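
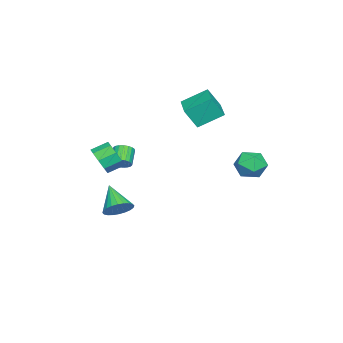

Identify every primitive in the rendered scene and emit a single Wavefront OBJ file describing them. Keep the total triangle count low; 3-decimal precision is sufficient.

v -3.28 4.23 -0.408
v -2.476 4.745 0.033
v -2.464 2.755 -0.173
v -1.66 3.27 0.268
v -2.585 3.213 0.766
v -3.089 4.124 0.62
v -1.851 3.376 -0.76
v -2.355 4.287 -0.906
v -1.593 4.217 -0.185
v -2.047 4.116 0.759
v -2.893 3.384 -0.899
v -3.347 3.283 0.045
v 3.429 -2.825 1.589
v 4.214 -2.541 1.998
v 3.677 -1.751 2.481
v 2.891 -2.035 2.071
v 4.142 -2.247 1.438
v 3.605 -1.458 1.921
v 3.736 -2.224 0.949
v 3.199 -1.434 1.432
v 3.187 -2.482 0.759
v 2.649 -1.692 1.242
v 2.75 -2.9 0.957
v 2.213 -2.111 1.44
v 2.631 -3.283 1.451
v 2.094 -2.494 1.934
v 2.885 -3.452 2.009
v 2.348 -2.662 2.492
v 3.394 -3.327 2.37
v 2.856 -2.538 2.853
v 3.918 -2.967 2.366
v 3.381 -2.178 2.849
v -3.157 -0.6 3.925
v -3.807 0.756 4.819
v -3.459 0.06 2.704
v -4.109 1.416 3.599
v -1.331 0.264 3.941
v -1.981 1.62 4.836
v -1.633 0.924 2.721
v -2.283 2.28 3.615
v -0.086 -3.173 -3.601
v 0.281 -2.694 -2.907
v -1.174 -4.167 -2.339
v -0.002 -2.49 -2.99
v -0.298 -2.39 -3.167
v -0.562 -2.409 -3.409
v -0.753 -2.545 -3.681
v -0.843 -2.776 -3.941
v -0.818 -3.067 -4.148
v -0.681 -3.375 -4.273
v -0.454 -3.652 -4.295
v -0.171 -3.856 -4.212
v 0.126 -3.956 -4.035
v 0.39 -3.937 -3.793
v 0.581 -3.801 -3.521
v 0.671 -3.57 -3.261
v 0.646 -3.279 -3.053
v 0.509 -2.971 -2.929
v -0.335 -3.087 -0.135
v 0.042 -2.941 0.335
v -0.827 -3.108 1.085
v -1.205 -3.253 0.615
v -0.056 -2.711 0.272
v -0.926 -2.878 1.022
v -0.203 -2.546 0.139
v -1.072 -2.713 0.889
v -0.372 -2.475 -0.042
v -1.242 -2.641 0.708
v -0.535 -2.509 -0.239
v -1.405 -2.676 0.511
v -0.664 -2.643 -0.417
v -1.533 -2.81 0.332
v -0.736 -2.854 -0.547
v -1.605 -3.021 0.203
v -0.738 -3.105 -0.606
v -1.607 -3.272 0.144
v -0.671 -3.353 -0.583
v -1.54 -3.52 0.167
v -0.546 -3.555 -0.483
v -1.415 -3.721 0.267
v -0.384 -3.676 -0.322
v -1.253 -3.842 0.427
v -0.214 -3.695 -0.129
v -1.083 -3.861 0.62
v -0.065 -3.609 0.062
v -0.934 -3.775 0.812
v 0.037 -3.432 0.22
v -0.832 -3.599 0.97
v 0.075 -3.196 0.317
v -0.794 -3.363 1.066
f 1 12 6
f 1 6 2
f 1 2 8
f 1 8 11
f 1 11 12
f 2 6 10
f 6 12 5
f 12 11 3
f 11 8 7
f 8 2 9
f 4 10 5
f 4 5 3
f 4 3 7
f 4 7 9
f 4 9 10
f 5 10 6
f 3 5 12
f 7 3 11
f 9 7 8
f 10 9 2
f 14 13 17
f 14 17 15
f 15 17 18
f 15 18 16
f 17 13 19
f 17 19 18
f 18 19 20
f 18 20 16
f 19 13 21
f 19 21 20
f 20 21 22
f 20 22 16
f 21 13 23
f 21 23 22
f 22 23 24
f 22 24 16
f 23 13 25
f 23 25 24
f 24 25 26
f 24 26 16
f 25 13 27
f 25 27 26
f 26 27 28
f 26 28 16
f 27 13 29
f 27 29 28
f 28 29 30
f 28 30 16
f 29 13 31
f 29 31 30
f 30 31 32
f 30 32 16
f 31 13 14
f 31 14 32
f 32 14 15
f 32 15 16
f 34 36 33
f 37 34 33
f 33 36 35
f 35 37 33
f 34 40 36
f 38 34 37
f 38 40 34
f 36 40 35
f 39 37 35
f 35 40 39
f 39 38 37
f 40 38 39
f 42 41 44
f 42 44 43
f 44 41 45
f 44 45 43
f 45 41 46
f 45 46 43
f 46 41 47
f 46 47 43
f 47 41 48
f 47 48 43
f 48 41 49
f 48 49 43
f 49 41 50
f 49 50 43
f 50 41 51
f 50 51 43
f 51 41 52
f 51 52 43
f 52 41 53
f 52 53 43
f 53 41 54
f 53 54 43
f 54 41 55
f 54 55 43
f 55 41 56
f 55 56 43
f 56 41 57
f 56 57 43
f 57 41 58
f 57 58 43
f 58 41 42
f 58 42 43
f 60 59 63
f 60 63 61
f 61 63 64
f 61 64 62
f 63 59 65
f 63 65 64
f 64 65 66
f 64 66 62
f 65 59 67
f 65 67 66
f 66 67 68
f 66 68 62
f 67 59 69
f 67 69 68
f 68 69 70
f 68 70 62
f 69 59 71
f 69 71 70
f 70 71 72
f 70 72 62
f 71 59 73
f 71 73 72
f 72 73 74
f 72 74 62
f 73 59 75
f 73 75 74
f 74 75 76
f 74 76 62
f 75 59 77
f 75 77 76
f 76 77 78
f 76 78 62
f 77 59 79
f 77 79 78
f 78 79 80
f 78 80 62
f 79 59 81
f 79 81 80
f 80 81 82
f 80 82 62
f 81 59 83
f 81 83 82
f 82 83 84
f 82 84 62
f 83 59 85
f 83 85 84
f 84 85 86
f 84 86 62
f 85 59 87
f 85 87 86
f 86 87 88
f 86 88 62
f 87 59 89
f 87 89 88
f 88 89 90
f 88 90 62
f 89 59 60
f 89 60 90
f 90 60 61
f 90 61 62



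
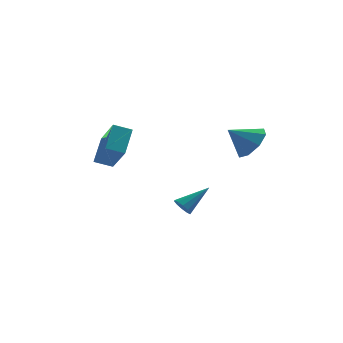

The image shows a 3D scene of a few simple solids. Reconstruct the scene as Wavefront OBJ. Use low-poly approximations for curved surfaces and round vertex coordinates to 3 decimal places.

v 0.232 0.414 -4.088
v 0.604 0.317 -4.535
v 1.608 1.006 -3.072
v 0.479 0.658 -4.565
v 0.259 0.906 -4.412
v 0.03 0.966 -4.135
v -0.123 0.815 -3.841
v -0.14 0.511 -3.64
v -0.015 0.17 -3.611
v 0.204 -0.078 -3.763
v 0.434 -0.138 -4.04
v 0.587 0.013 -4.335
v 3.018 -3.316 1.553
v 3.599 -3.798 2.253
v 1.902 -3.364 2.447
v 3.625 -3.014 2.328
v 3.295 -2.406 1.949
v 2.803 -2.332 1.338
v 2.436 -2.834 0.853
v 2.41 -3.618 0.778
v 2.74 -4.225 1.157
v 3.233 -4.3 1.768
v -3.922 2.461 -1.666
v -3.429 0.968 -0.185
v -3.455 3.695 -0.578
v -2.962 2.202 0.903
v -2.978 2.418 -2.023
v -2.485 0.925 -0.542
v -2.511 3.652 -0.935
v -2.018 2.159 0.546
f 2 1 4
f 2 4 3
f 4 1 5
f 4 5 3
f 5 1 6
f 5 6 3
f 6 1 7
f 6 7 3
f 7 1 8
f 7 8 3
f 8 1 9
f 8 9 3
f 9 1 10
f 9 10 3
f 10 1 11
f 10 11 3
f 11 1 12
f 11 12 3
f 12 1 2
f 12 2 3
f 14 13 16
f 14 16 15
f 16 13 17
f 16 17 15
f 17 13 18
f 17 18 15
f 18 13 19
f 18 19 15
f 19 13 20
f 19 20 15
f 20 13 21
f 20 21 15
f 21 13 22
f 21 22 15
f 22 13 14
f 22 14 15
f 24 26 23
f 27 24 23
f 23 26 25
f 25 27 23
f 24 30 26
f 28 24 27
f 28 30 24
f 26 30 25
f 29 27 25
f 25 30 29
f 29 28 27
f 30 28 29



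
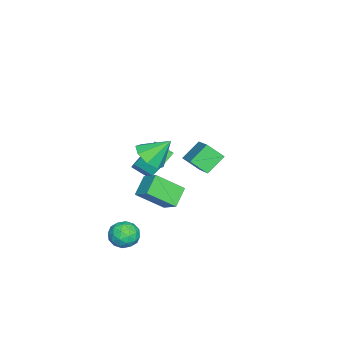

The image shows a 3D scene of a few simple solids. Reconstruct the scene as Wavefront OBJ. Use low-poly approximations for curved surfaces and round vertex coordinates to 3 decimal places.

v -0.156 -1.92 -1.587
v 0.488 -1.082 -0.901
v -0.742 -0.507 -2.764
v -0.098 0.331 -2.078
v 0.898 -2.111 -2.342
v 1.542 -1.273 -1.656
v 0.312 -0.698 -3.519
v 0.956 0.14 -2.833
v 2.3 1.723 1.213
v 2.353 0.836 1.959
v 1.484 2.37 2.041
v 1.537 1.483 2.787
v 3.783 2.517 2.053
v 3.836 1.63 2.799
v 2.967 3.164 2.881
v 3.02 2.277 3.627
v 2.917 -1.56 -3.99
v 3.747 -1.534 -4.321
v 3.393 -2.326 -2.859
v 4.223 -2.3 -3.19
v 3.843 -1.554 -2.878
v 3.549 -1.08 -3.577
v 3.591 -2.78 -3.603
v 3.297 -2.306 -4.302
v 4.163 -2.288 -4.082
v 4.319 -1.53 -3.634
v 2.821 -2.33 -3.546
v 2.977 -1.572 -3.098
v 3.29 -1.48 -4.255
v 3.85 -2.38 -2.925
v 3.626 -1.941 -2.742
v 4.114 -1.926 -2.937
v 3.174 -1.213 -3.817
v 3.662 -1.198 -4.012
v 3.718 -1.209 -3.164
v 3.478 -2.662 -3.168
v 3.966 -2.647 -3.363
v 3.026 -1.934 -4.243
v 3.514 -1.919 -4.438
v 3.422 -2.651 -4.016
v 4.023 -1.908 -4.309
v 4.302 -2.358 -3.644
v 3.931 -2.64 -3.887
v 3.759 -2.362 -4.298
v 4.114 -1.462 -4.046
v 4.394 -1.913 -3.381
v 4.17 -1.474 -3.198
v 3.998 -1.196 -3.609
v 4.359 -1.906 -3.905
v 2.746 -1.947 -3.799
v 3.026 -2.398 -3.134
v 3.142 -2.664 -3.571
v 2.97 -2.386 -3.982
v 2.838 -1.502 -3.536
v 3.117 -1.952 -2.871
v 3.381 -1.498 -2.882
v 3.209 -1.22 -3.293
v 2.781 -1.954 -3.275
v -3.172 -1.775 -2.636
v -2.529 -2.286 -3.367
v -2.625 -3.337 -2.715
v -3.268 -2.825 -1.984
v -2.109 -1.986 -2.82
v -2.204 -3.036 -2.169
v -2.186 -1.586 -2.187
v -2.281 -2.637 -1.536
v -2.725 -1.275 -1.764
v -2.82 -2.326 -1.113
v -3.473 -1.197 -1.749
v -3.568 -2.248 -1.097
v -4.081 -1.39 -2.149
v -4.176 -2.441 -1.497
v -4.263 -1.763 -2.776
v -4.359 -2.813 -2.125
v -3.935 -2.141 -3.338
v -4.031 -3.192 -2.687
v -3.251 -2.348 -3.571
v -3.346 -3.398 -2.92
v -0.561 -1.722 -0.242
v 0.163 -2.147 0.354
v -0.899 -0.638 0.942
v 0.447 -1.566 -0.097
v 0.14 -1.076 -0.633
v -0.578 -0.964 -0.94
v -1.286 -1.296 -0.838
v -1.569 -1.877 -0.387
v -1.262 -2.367 0.149
v -0.544 -2.479 0.456
f 2 4 1
f 5 2 1
f 1 4 3
f 3 5 1
f 2 8 4
f 6 2 5
f 6 8 2
f 4 8 3
f 7 5 3
f 3 8 7
f 7 6 5
f 8 6 7
f 10 12 9
f 13 10 9
f 9 12 11
f 11 13 9
f 10 16 12
f 14 10 13
f 14 16 10
f 12 16 11
f 15 13 11
f 11 16 15
f 15 14 13
f 16 14 15
f 17 54 33
f 54 28 57
f 33 57 22
f 54 57 33
f 17 33 29
f 33 22 34
f 29 34 18
f 33 34 29
f 17 29 38
f 29 18 39
f 38 39 24
f 29 39 38
f 17 38 50
f 38 24 53
f 50 53 27
f 38 53 50
f 17 50 54
f 50 27 58
f 54 58 28
f 50 58 54
f 18 34 45
f 34 22 48
f 45 48 26
f 34 48 45
f 22 57 35
f 57 28 56
f 35 56 21
f 57 56 35
f 28 58 55
f 58 27 51
f 55 51 19
f 58 51 55
f 27 53 52
f 53 24 40
f 52 40 23
f 53 40 52
f 24 39 44
f 39 18 41
f 44 41 25
f 39 41 44
f 20 46 32
f 46 26 47
f 32 47 21
f 46 47 32
f 20 32 30
f 32 21 31
f 30 31 19
f 32 31 30
f 20 30 37
f 30 19 36
f 37 36 23
f 30 36 37
f 20 37 42
f 37 23 43
f 42 43 25
f 37 43 42
f 20 42 46
f 42 25 49
f 46 49 26
f 42 49 46
f 21 47 35
f 47 26 48
f 35 48 22
f 47 48 35
f 19 31 55
f 31 21 56
f 55 56 28
f 31 56 55
f 23 36 52
f 36 19 51
f 52 51 27
f 36 51 52
f 25 43 44
f 43 23 40
f 44 40 24
f 43 40 44
f 26 49 45
f 49 25 41
f 45 41 18
f 49 41 45
f 60 59 63
f 60 63 61
f 61 63 64
f 61 64 62
f 63 59 65
f 63 65 64
f 64 65 66
f 64 66 62
f 65 59 67
f 65 67 66
f 66 67 68
f 66 68 62
f 67 59 69
f 67 69 68
f 68 69 70
f 68 70 62
f 69 59 71
f 69 71 70
f 70 71 72
f 70 72 62
f 71 59 73
f 71 73 72
f 72 73 74
f 72 74 62
f 73 59 75
f 73 75 74
f 74 75 76
f 74 76 62
f 75 59 77
f 75 77 76
f 76 77 78
f 76 78 62
f 77 59 60
f 77 60 78
f 78 60 61
f 78 61 62
f 80 79 82
f 80 82 81
f 82 79 83
f 82 83 81
f 83 79 84
f 83 84 81
f 84 79 85
f 84 85 81
f 85 79 86
f 85 86 81
f 86 79 87
f 86 87 81
f 87 79 88
f 87 88 81
f 88 79 80
f 88 80 81



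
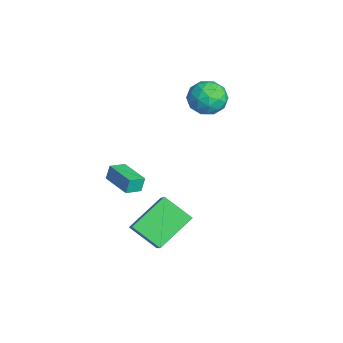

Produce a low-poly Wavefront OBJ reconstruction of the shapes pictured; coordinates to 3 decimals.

v 1.971 -1.772 -2.032
v 3.375 -1.814 -0.797
v 2.806 -0.65 -2.944
v 4.21 -0.692 -1.709
v 2.89 -3.348 -3.131
v 4.294 -3.39 -1.896
v 3.725 -2.226 -4.043
v 5.129 -2.268 -2.808
v -2.149 1.01 2.571
v -1.318 1.439 2.978
v -1.222 0.341 1.382
v -0.391 0.77 1.789
v -0.866 0.014 2.281
v -1.44 0.427 3.016
v -1.1 1.353 1.344
v -1.674 1.766 2.079
v -0.67 1.651 2.22
v -0.525 0.824 2.798
v -2.015 0.956 1.562
v -1.87 0.129 2.14
v -1.815 1.283 2.879
v -0.725 0.497 1.481
v -1.004 0.052 1.77
v -0.516 0.304 2.009
v -1.887 0.689 2.901
v -1.398 0.941 3.14
v -1.132 0.103 2.73
v -1.142 0.839 1.22
v -0.653 1.091 1.459
v -2.024 1.476 2.351
v -1.536 1.728 2.59
v -1.408 1.677 1.63
v -0.946 1.66 2.672
v -0.4 1.267 1.973
v -0.818 1.609 1.712
v -1.155 1.852 2.144
v -0.861 1.174 3.012
v -0.315 0.781 2.313
v -0.595 0.336 2.602
v -0.932 0.579 3.034
v -0.48 1.298 2.567
v -2.225 0.999 2.047
v -1.679 0.606 1.348
v -1.608 1.201 1.326
v -1.945 1.444 1.758
v -2.14 0.513 2.387
v -1.594 0.12 1.688
v -1.385 -0.072 2.216
v -1.722 0.171 2.648
v -2.06 0.482 1.793
v -1.927 -3.805 -3.524
v -2.047 -3.596 -2.74
v -2.313 -3.035 -3.787
v -2.433 -2.827 -3.003
v -0.447 -3.053 -3.497
v -0.567 -2.845 -2.713
v -0.833 -2.284 -3.76
v -0.953 -2.075 -2.976
f 2 4 1
f 5 2 1
f 1 4 3
f 3 5 1
f 2 8 4
f 6 2 5
f 6 8 2
f 4 8 3
f 7 5 3
f 3 8 7
f 7 6 5
f 8 6 7
f 9 46 25
f 46 20 49
f 25 49 14
f 46 49 25
f 9 25 21
f 25 14 26
f 21 26 10
f 25 26 21
f 9 21 30
f 21 10 31
f 30 31 16
f 21 31 30
f 9 30 42
f 30 16 45
f 42 45 19
f 30 45 42
f 9 42 46
f 42 19 50
f 46 50 20
f 42 50 46
f 10 26 37
f 26 14 40
f 37 40 18
f 26 40 37
f 14 49 27
f 49 20 48
f 27 48 13
f 49 48 27
f 20 50 47
f 50 19 43
f 47 43 11
f 50 43 47
f 19 45 44
f 45 16 32
f 44 32 15
f 45 32 44
f 16 31 36
f 31 10 33
f 36 33 17
f 31 33 36
f 12 38 24
f 38 18 39
f 24 39 13
f 38 39 24
f 12 24 22
f 24 13 23
f 22 23 11
f 24 23 22
f 12 22 29
f 22 11 28
f 29 28 15
f 22 28 29
f 12 29 34
f 29 15 35
f 34 35 17
f 29 35 34
f 12 34 38
f 34 17 41
f 38 41 18
f 34 41 38
f 13 39 27
f 39 18 40
f 27 40 14
f 39 40 27
f 11 23 47
f 23 13 48
f 47 48 20
f 23 48 47
f 15 28 44
f 28 11 43
f 44 43 19
f 28 43 44
f 17 35 36
f 35 15 32
f 36 32 16
f 35 32 36
f 18 41 37
f 41 17 33
f 37 33 10
f 41 33 37
f 52 54 51
f 55 52 51
f 51 54 53
f 53 55 51
f 52 58 54
f 56 52 55
f 56 58 52
f 54 58 53
f 57 55 53
f 53 58 57
f 57 56 55
f 58 56 57



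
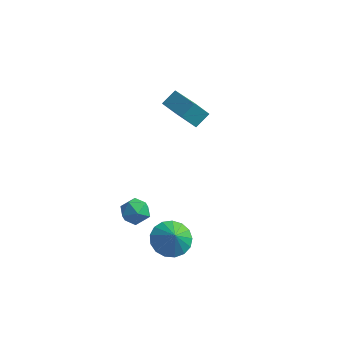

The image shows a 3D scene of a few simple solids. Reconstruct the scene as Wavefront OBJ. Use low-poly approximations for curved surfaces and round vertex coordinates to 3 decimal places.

v 3.097 -3.147 -1.874
v 4.015 -3.038 -2.228
v 3.483 -3.573 -1.006
v 3.935 -2.633 -1.994
v 3.663 -2.347 -1.732
v 3.261 -2.244 -1.503
v 2.822 -2.348 -1.359
v 2.446 -2.635 -1.332
v 2.219 -3.039 -1.43
v 2.193 -3.468 -1.629
v 2.375 -3.824 -1.884
v 2.722 -4.025 -2.137
v 3.155 -4.024 -2.329
v 3.575 -3.823 -2.417
v 3.885 -3.467 -2.381
v 0.612 -1.585 -1.239
v 1.303 -1.911 -1.004
v 0.497 -2.489 -2.156
v 1.188 -2.815 -1.921
v 0.544 -2.859 -1.449
v 0.615 -2.3 -0.882
v 1.185 -2.1 -2.278
v 1.256 -1.541 -1.711
v 1.657 -2.229 -1.646
v 1.261 -2.698 -1.134
v 0.539 -1.702 -2.026
v 0.143 -2.171 -1.514
v 0.129 2.74 1.998
v 1.684 1.42 2.707
v 0.499 3.457 2.519
v 2.054 2.136 3.229
v 0.746 3.024 1.171
v 2.301 1.703 1.881
v 1.116 3.74 1.693
v 2.671 2.42 2.402
f 2 1 4
f 2 4 3
f 4 1 5
f 4 5 3
f 5 1 6
f 5 6 3
f 6 1 7
f 6 7 3
f 7 1 8
f 7 8 3
f 8 1 9
f 8 9 3
f 9 1 10
f 9 10 3
f 10 1 11
f 10 11 3
f 11 1 12
f 11 12 3
f 12 1 13
f 12 13 3
f 13 1 14
f 13 14 3
f 14 1 15
f 14 15 3
f 15 1 2
f 15 2 3
f 16 27 21
f 16 21 17
f 16 17 23
f 16 23 26
f 16 26 27
f 17 21 25
f 21 27 20
f 27 26 18
f 26 23 22
f 23 17 24
f 19 25 20
f 19 20 18
f 19 18 22
f 19 22 24
f 19 24 25
f 20 25 21
f 18 20 27
f 22 18 26
f 24 22 23
f 25 24 17
f 29 31 28
f 32 29 28
f 28 31 30
f 30 32 28
f 29 35 31
f 33 29 32
f 33 35 29
f 31 35 30
f 34 32 30
f 30 35 34
f 34 33 32
f 35 33 34



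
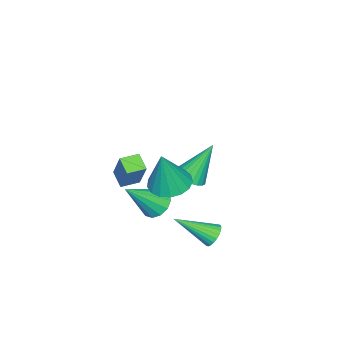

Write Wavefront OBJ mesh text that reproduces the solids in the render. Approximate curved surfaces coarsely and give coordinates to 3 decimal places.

v 2.285 -0.228 2.314
v 2.831 -0.983 2.126
v 2.875 -0.292 4.286
v 3.106 -0.628 2.055
v 3.194 -0.182 2.043
v 3.073 0.253 2.093
v 2.771 0.578 2.194
v 2.358 0.719 2.322
v 1.928 0.642 2.448
v 1.58 0.366 2.544
v 1.393 -0.046 2.587
v 1.41 -0.5 2.567
v 1.628 -0.892 2.489
v 1.996 -1.132 2.371
v 2.43 -1.164 2.24
v 0.964 1.118 -1.457
v 1.524 1.291 -1.627
v 1.736 -0.358 -0.423
v 1.495 1.417 -1.427
v 1.385 1.496 -1.231
v 1.212 1.519 -1.07
v 1 1.48 -0.968
v 0.783 1.386 -0.94
v 0.594 1.251 -0.991
v 0.461 1.096 -1.113
v 0.405 0.944 -1.288
v 0.433 0.818 -1.488
v 0.543 0.739 -1.683
v 0.717 0.716 -1.845
v 0.928 0.755 -1.947
v 1.145 0.849 -1.974
v 1.334 0.984 -1.923
v 1.467 1.139 -1.801
v -3.166 -2.258 -1.631
v -2.681 -1.637 -1.676
v -3.934 -1.522 0.271
v -2.95 -1.525 -1.828
v -3.256 -1.539 -1.946
v -3.547 -1.679 -2.009
v -3.772 -1.918 -2.008
v -3.892 -2.216 -1.94
v -3.887 -2.522 -1.82
v -3.757 -2.782 -1.667
v -3.525 -2.951 -1.508
v -3.231 -3.001 -1.37
v -2.926 -2.922 -1.277
v -2.662 -2.729 -1.246
v -2.486 -2.454 -1.281
v -2.427 -2.145 -1.377
v -2.496 -1.856 -1.517
v -0.052 -4.341 -0.053
v 0.523 -3.662 1.454
v -0.771 -3.801 -0.022
v -0.196 -3.122 1.485
v 0.396 -3.718 -0.505
v 0.971 -3.039 1.002
v -0.323 -3.178 -0.474
v 0.252 -2.499 1.033
v 0.967 -1.628 -0.41
v 1.473 -1.871 -0.98
v 2.213 -2.412 1.03
v 1.602 -1.455 -0.865
v 1.529 -1.094 -0.606
v 1.278 -0.902 -0.284
v 0.928 -0.941 -0.003
v 0.59 -1.198 0.149
v 0.372 -1.592 0.124
v 0.343 -1.997 -0.071
v 0.512 -2.285 -0.374
v 0.825 -2.365 -0.688
v 1.183 -2.21 -0.914
f 2 1 4
f 2 4 3
f 4 1 5
f 4 5 3
f 5 1 6
f 5 6 3
f 6 1 7
f 6 7 3
f 7 1 8
f 7 8 3
f 8 1 9
f 8 9 3
f 9 1 10
f 9 10 3
f 10 1 11
f 10 11 3
f 11 1 12
f 11 12 3
f 12 1 13
f 12 13 3
f 13 1 14
f 13 14 3
f 14 1 15
f 14 15 3
f 15 1 2
f 15 2 3
f 17 16 19
f 17 19 18
f 19 16 20
f 19 20 18
f 20 16 21
f 20 21 18
f 21 16 22
f 21 22 18
f 22 16 23
f 22 23 18
f 23 16 24
f 23 24 18
f 24 16 25
f 24 25 18
f 25 16 26
f 25 26 18
f 26 16 27
f 26 27 18
f 27 16 28
f 27 28 18
f 28 16 29
f 28 29 18
f 29 16 30
f 29 30 18
f 30 16 31
f 30 31 18
f 31 16 32
f 31 32 18
f 32 16 33
f 32 33 18
f 33 16 17
f 33 17 18
f 35 34 37
f 35 37 36
f 37 34 38
f 37 38 36
f 38 34 39
f 38 39 36
f 39 34 40
f 39 40 36
f 40 34 41
f 40 41 36
f 41 34 42
f 41 42 36
f 42 34 43
f 42 43 36
f 43 34 44
f 43 44 36
f 44 34 45
f 44 45 36
f 45 34 46
f 45 46 36
f 46 34 47
f 46 47 36
f 47 34 48
f 47 48 36
f 48 34 49
f 48 49 36
f 49 34 50
f 49 50 36
f 50 34 35
f 50 35 36
f 52 54 51
f 55 52 51
f 51 54 53
f 53 55 51
f 52 58 54
f 56 52 55
f 56 58 52
f 54 58 53
f 57 55 53
f 53 58 57
f 57 56 55
f 58 56 57
f 60 59 62
f 60 62 61
f 62 59 63
f 62 63 61
f 63 59 64
f 63 64 61
f 64 59 65
f 64 65 61
f 65 59 66
f 65 66 61
f 66 59 67
f 66 67 61
f 67 59 68
f 67 68 61
f 68 59 69
f 68 69 61
f 69 59 70
f 69 70 61
f 70 59 71
f 70 71 61
f 71 59 60
f 71 60 61



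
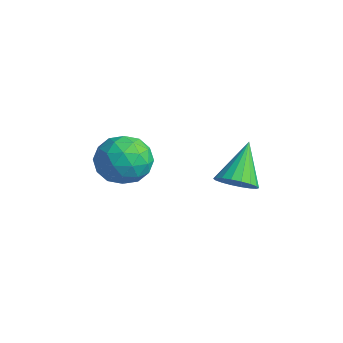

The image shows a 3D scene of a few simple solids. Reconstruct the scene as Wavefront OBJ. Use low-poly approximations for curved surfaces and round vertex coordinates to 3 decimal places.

v 0.3 1.742 -2.11
v 0.589 1.372 -1.646
v -0.34 2.598 -1.03
v 0.788 1.582 -1.695
v 0.89 1.824 -1.826
v 0.875 2.05 -2.014
v 0.747 2.215 -2.22
v 0.53 2.285 -2.405
v 0.267 2.249 -2.531
v 0.011 2.112 -2.574
v -0.188 1.901 -2.525
v -0.29 1.659 -2.394
v -0.276 1.433 -2.207
v -0.147 1.269 -2
v 0.07 1.198 -1.815
v 0.332 1.235 -1.689
v -2.96 0.889 -2.161
v -2.355 0.492 -2.755
v -3.765 -0.392 -2.125
v -3.16 -0.789 -2.719
v -2.895 -0.59 -1.844
v -2.397 0.202 -1.866
v -3.723 -0.102 -3.014
v -3.225 0.69 -3.036
v -2.827 -0.121 -3.282
v -2.315 -0.422 -2.559
v -3.805 0.522 -2.321
v -3.293 0.221 -1.598
v -2.586 0.803 -2.461
v -3.534 -0.703 -2.419
v -3.378 -0.586 -1.904
v -3.022 -0.819 -2.253
v -2.611 0.633 -1.939
v -2.256 0.399 -2.288
v -2.573 -0.237 -1.752
v -3.864 -0.299 -2.592
v -3.509 -0.533 -2.941
v -3.098 0.919 -2.627
v -2.742 0.686 -2.976
v -3.547 0.337 -3.128
v -2.508 0.21 -3.12
v -2.982 -0.544 -3.099
v -3.313 -0.14 -3.272
v -3.02 0.326 -3.285
v -2.207 0.032 -2.695
v -2.681 -0.721 -2.673
v -2.525 -0.603 -2.159
v -2.232 -0.138 -2.172
v -2.485 -0.328 -3.004
v -3.439 0.821 -2.207
v -3.913 0.068 -2.185
v -3.888 0.238 -2.708
v -3.595 0.703 -2.721
v -3.138 0.644 -1.781
v -3.612 -0.11 -1.76
v -3.1 -0.226 -1.595
v -2.807 0.24 -1.608
v -3.635 0.428 -1.876
f 2 1 4
f 2 4 3
f 4 1 5
f 4 5 3
f 5 1 6
f 5 6 3
f 6 1 7
f 6 7 3
f 7 1 8
f 7 8 3
f 8 1 9
f 8 9 3
f 9 1 10
f 9 10 3
f 10 1 11
f 10 11 3
f 11 1 12
f 11 12 3
f 12 1 13
f 12 13 3
f 13 1 14
f 13 14 3
f 14 1 15
f 14 15 3
f 15 1 16
f 15 16 3
f 16 1 2
f 16 2 3
f 17 54 33
f 54 28 57
f 33 57 22
f 54 57 33
f 17 33 29
f 33 22 34
f 29 34 18
f 33 34 29
f 17 29 38
f 29 18 39
f 38 39 24
f 29 39 38
f 17 38 50
f 38 24 53
f 50 53 27
f 38 53 50
f 17 50 54
f 50 27 58
f 54 58 28
f 50 58 54
f 18 34 45
f 34 22 48
f 45 48 26
f 34 48 45
f 22 57 35
f 57 28 56
f 35 56 21
f 57 56 35
f 28 58 55
f 58 27 51
f 55 51 19
f 58 51 55
f 27 53 52
f 53 24 40
f 52 40 23
f 53 40 52
f 24 39 44
f 39 18 41
f 44 41 25
f 39 41 44
f 20 46 32
f 46 26 47
f 32 47 21
f 46 47 32
f 20 32 30
f 32 21 31
f 30 31 19
f 32 31 30
f 20 30 37
f 30 19 36
f 37 36 23
f 30 36 37
f 20 37 42
f 37 23 43
f 42 43 25
f 37 43 42
f 20 42 46
f 42 25 49
f 46 49 26
f 42 49 46
f 21 47 35
f 47 26 48
f 35 48 22
f 47 48 35
f 19 31 55
f 31 21 56
f 55 56 28
f 31 56 55
f 23 36 52
f 36 19 51
f 52 51 27
f 36 51 52
f 25 43 44
f 43 23 40
f 44 40 24
f 43 40 44
f 26 49 45
f 49 25 41
f 45 41 18
f 49 41 45



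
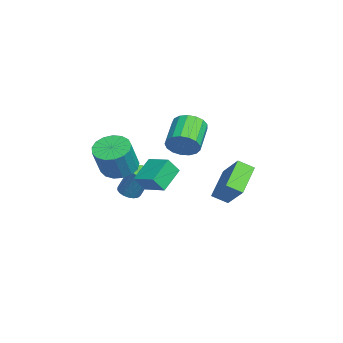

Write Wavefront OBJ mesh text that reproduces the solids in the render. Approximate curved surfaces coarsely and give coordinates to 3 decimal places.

v 1.188 -2.958 0.443
v 2.082 -3.307 -0.074
v 2.946 -3.751 1.72
v 2.052 -3.402 2.237
v 2.175 -2.8 0.007
v 3.038 -3.244 1.801
v 2.041 -2.329 0.188
v 2.905 -2.773 1.982
v 1.712 -2.002 0.427
v 2.576 -2.446 2.221
v 1.263 -1.894 0.67
v 2.127 -2.339 2.464
v 0.797 -2.03 0.861
v 1.661 -2.475 2.655
v 0.42 -2.379 0.956
v 1.284 -2.823 2.75
v 0.22 -2.86 0.934
v 1.083 -3.304 2.728
v 0.241 -3.363 0.799
v 1.105 -3.807 2.593
v 0.479 -3.774 0.582
v 1.343 -4.218 2.376
v 0.88 -3.998 0.334
v 1.743 -4.442 2.128
v 1.351 -3.983 0.111
v 2.215 -4.427 1.905
v 1.785 -3.734 -0.036
v 2.649 -4.178 1.758
v 3.843 -1.68 -0.093
v 4.101 -2.29 0.823
v 2.667 -0.826 0.807
v 2.925 -1.435 1.723
v 4.835 -0.705 0.277
v 5.093 -1.314 1.193
v 3.659 0.15 1.177
v 3.917 -0.46 2.093
v -1.141 3.123 -3.677
v -1.219 2.183 -3.131
v -2.84 3.92 -2.548
v -2.918 2.98 -2.002
v 0.138 3.84 -2.258
v 0.06 2.9 -1.712
v -1.561 4.637 -1.129
v -1.639 3.697 -0.583
v 2.479 0.378 2.465
v 2.964 0.68 3.262
v 1.265 1.164 4.111
v 0.781 0.862 3.315
v 2.939 1.064 2.993
v 1.24 1.548 3.843
v 2.809 1.291 2.604
v 1.11 1.775 3.453
v 2.603 1.308 2.183
v 0.904 1.792 3.032
v 2.369 1.113 1.826
v 0.67 1.597 2.675
v 2.161 0.749 1.616
v 0.462 1.233 2.465
v 2.025 0.3 1.601
v 0.326 0.784 2.45
v 1.994 -0.131 1.783
v 0.295 0.353 2.632
v 2.073 -0.445 2.122
v 0.375 0.039 2.971
v 2.246 -0.571 2.54
v 0.547 -0.087 3.389
v 2.473 -0.479 2.94
v 0.774 0.005 3.789
v 2.701 -0.191 3.232
v 1.002 0.293 4.081
v 2.878 0.227 3.348
v 1.179 0.711 4.197
v -0.947 -2.414 -2.541
v -0.334 -2.172 -2.776
v 0.06 -1.463 -1.014
v -0.553 -1.706 -0.779
v -0.528 -1.933 -2.828
v -0.133 -1.225 -1.066
v -0.804 -1.79 -2.824
v -0.41 -1.082 -1.062
v -1.109 -1.771 -2.764
v -0.715 -1.062 -1.001
v -1.382 -1.879 -2.659
v -0.988 -1.17 -0.897
v -1.569 -2.093 -2.531
v -1.175 -1.384 -0.769
v -1.632 -2.371 -2.405
v -1.238 -1.662 -0.643
v -1.56 -2.657 -2.306
v -1.166 -1.948 -0.544
v -1.367 -2.895 -2.254
v -0.972 -2.187 -0.492
v -1.09 -3.038 -2.258
v -0.696 -2.33 -0.496
v -0.785 -3.058 -2.319
v -0.391 -2.349 -0.556
v -0.512 -2.95 -2.423
v -0.118 -2.241 -0.661
v -0.325 -2.736 -2.551
v 0.069 -2.027 -0.789
v -0.262 -2.458 -2.677
v 0.132 -1.749 -0.915
f 2 1 5
f 2 5 3
f 3 5 6
f 3 6 4
f 5 1 7
f 5 7 6
f 6 7 8
f 6 8 4
f 7 1 9
f 7 9 8
f 8 9 10
f 8 10 4
f 9 1 11
f 9 11 10
f 10 11 12
f 10 12 4
f 11 1 13
f 11 13 12
f 12 13 14
f 12 14 4
f 13 1 15
f 13 15 14
f 14 15 16
f 14 16 4
f 15 1 17
f 15 17 16
f 16 17 18
f 16 18 4
f 17 1 19
f 17 19 18
f 18 19 20
f 18 20 4
f 19 1 21
f 19 21 20
f 20 21 22
f 20 22 4
f 21 1 23
f 21 23 22
f 22 23 24
f 22 24 4
f 23 1 25
f 23 25 24
f 24 25 26
f 24 26 4
f 25 1 27
f 25 27 26
f 26 27 28
f 26 28 4
f 27 1 2
f 27 2 28
f 28 2 3
f 28 3 4
f 30 32 29
f 33 30 29
f 29 32 31
f 31 33 29
f 30 36 32
f 34 30 33
f 34 36 30
f 32 36 31
f 35 33 31
f 31 36 35
f 35 34 33
f 36 34 35
f 38 40 37
f 41 38 37
f 37 40 39
f 39 41 37
f 38 44 40
f 42 38 41
f 42 44 38
f 40 44 39
f 43 41 39
f 39 44 43
f 43 42 41
f 44 42 43
f 46 45 49
f 46 49 47
f 47 49 50
f 47 50 48
f 49 45 51
f 49 51 50
f 50 51 52
f 50 52 48
f 51 45 53
f 51 53 52
f 52 53 54
f 52 54 48
f 53 45 55
f 53 55 54
f 54 55 56
f 54 56 48
f 55 45 57
f 55 57 56
f 56 57 58
f 56 58 48
f 57 45 59
f 57 59 58
f 58 59 60
f 58 60 48
f 59 45 61
f 59 61 60
f 60 61 62
f 60 62 48
f 61 45 63
f 61 63 62
f 62 63 64
f 62 64 48
f 63 45 65
f 63 65 64
f 64 65 66
f 64 66 48
f 65 45 67
f 65 67 66
f 66 67 68
f 66 68 48
f 67 45 69
f 67 69 68
f 68 69 70
f 68 70 48
f 69 45 71
f 69 71 70
f 70 71 72
f 70 72 48
f 71 45 46
f 71 46 72
f 72 46 47
f 72 47 48
f 74 73 77
f 74 77 75
f 75 77 78
f 75 78 76
f 77 73 79
f 77 79 78
f 78 79 80
f 78 80 76
f 79 73 81
f 79 81 80
f 80 81 82
f 80 82 76
f 81 73 83
f 81 83 82
f 82 83 84
f 82 84 76
f 83 73 85
f 83 85 84
f 84 85 86
f 84 86 76
f 85 73 87
f 85 87 86
f 86 87 88
f 86 88 76
f 87 73 89
f 87 89 88
f 88 89 90
f 88 90 76
f 89 73 91
f 89 91 90
f 90 91 92
f 90 92 76
f 91 73 93
f 91 93 92
f 92 93 94
f 92 94 76
f 93 73 95
f 93 95 94
f 94 95 96
f 94 96 76
f 95 73 97
f 95 97 96
f 96 97 98
f 96 98 76
f 97 73 99
f 97 99 98
f 98 99 100
f 98 100 76
f 99 73 101
f 99 101 100
f 100 101 102
f 100 102 76
f 101 73 74
f 101 74 102
f 102 74 75
f 102 75 76



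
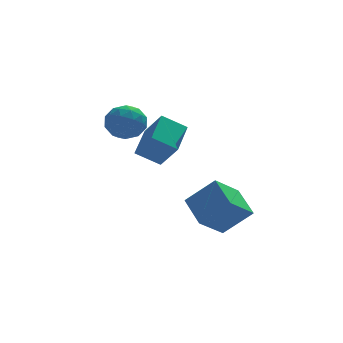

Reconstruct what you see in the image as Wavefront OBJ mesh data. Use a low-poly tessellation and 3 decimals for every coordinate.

v 0.121 1.816 0.028
v 0.837 3.392 0.762
v 1.27 1.629 -0.693
v 1.987 3.205 0.041
v 0.753 0.955 1.259
v 1.47 2.531 1.993
v 1.903 0.768 0.538
v 2.619 2.344 1.272
v 0.146 2.344 2.689
v 0.691 2.049 1.865
v -1.211 1.611 2.055
v -0.666 1.316 1.231
v -0.477 0.894 2.152
v 0.361 1.347 2.544
v -0.881 2.313 1.376
v -0.043 2.766 1.768
v 0.056 2.03 1.054
v 0.305 1.153 1.534
v -0.825 2.507 2.386
v -0.576 1.63 2.866
v 0.537 2.261 2.333
v -1.057 1.399 1.587
v -0.946 1.151 2.129
v -0.626 0.978 1.645
v 0.344 1.848 2.732
v 0.664 1.675 2.248
v -0.022 0.996 2.416
v -1.184 1.985 1.672
v -0.864 1.812 1.188
v 0.106 2.682 2.275
v 0.426 2.509 1.791
v -0.498 2.664 1.504
v 0.484 2.076 1.372
v -0.313 1.645 0.999
v -0.44 2.231 1.084
v 0.053 2.498 1.315
v 0.631 1.56 1.654
v -0.166 1.13 1.281
v -0.055 0.882 1.822
v 0.437 1.148 2.053
v 0.258 1.549 1.177
v -0.354 2.53 2.639
v -1.151 2.1 2.266
v -0.957 2.512 1.867
v -0.465 2.778 2.098
v -0.207 2.015 2.921
v -1.004 1.584 2.548
v -0.573 1.162 2.605
v -0.08 1.429 2.836
v -0.778 2.111 2.743
v 3.212 -2.849 -3.116
v 2.031 -3.63 -2.086
v 2.86 -1.347 -2.379
v 1.68 -2.127 -1.35
v 4.48 -3.153 -1.89
v 3.3 -3.933 -0.861
v 4.129 -1.65 -1.154
v 2.948 -2.431 -0.124
f 2 4 1
f 5 2 1
f 1 4 3
f 3 5 1
f 2 8 4
f 6 2 5
f 6 8 2
f 4 8 3
f 7 5 3
f 3 8 7
f 7 6 5
f 8 6 7
f 9 46 25
f 46 20 49
f 25 49 14
f 46 49 25
f 9 25 21
f 25 14 26
f 21 26 10
f 25 26 21
f 9 21 30
f 21 10 31
f 30 31 16
f 21 31 30
f 9 30 42
f 30 16 45
f 42 45 19
f 30 45 42
f 9 42 46
f 42 19 50
f 46 50 20
f 42 50 46
f 10 26 37
f 26 14 40
f 37 40 18
f 26 40 37
f 14 49 27
f 49 20 48
f 27 48 13
f 49 48 27
f 20 50 47
f 50 19 43
f 47 43 11
f 50 43 47
f 19 45 44
f 45 16 32
f 44 32 15
f 45 32 44
f 16 31 36
f 31 10 33
f 36 33 17
f 31 33 36
f 12 38 24
f 38 18 39
f 24 39 13
f 38 39 24
f 12 24 22
f 24 13 23
f 22 23 11
f 24 23 22
f 12 22 29
f 22 11 28
f 29 28 15
f 22 28 29
f 12 29 34
f 29 15 35
f 34 35 17
f 29 35 34
f 12 34 38
f 34 17 41
f 38 41 18
f 34 41 38
f 13 39 27
f 39 18 40
f 27 40 14
f 39 40 27
f 11 23 47
f 23 13 48
f 47 48 20
f 23 48 47
f 15 28 44
f 28 11 43
f 44 43 19
f 28 43 44
f 17 35 36
f 35 15 32
f 36 32 16
f 35 32 36
f 18 41 37
f 41 17 33
f 37 33 10
f 41 33 37
f 52 54 51
f 55 52 51
f 51 54 53
f 53 55 51
f 52 58 54
f 56 52 55
f 56 58 52
f 54 58 53
f 57 55 53
f 53 58 57
f 57 56 55
f 58 56 57



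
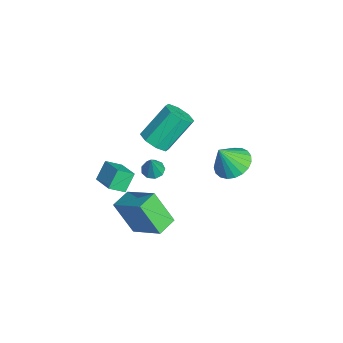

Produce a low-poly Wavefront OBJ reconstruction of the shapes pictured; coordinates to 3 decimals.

v 1.049 -1.855 1.421
v 1.191 -2.648 1.963
v 2.203 -1.39 1.8
v 2.345 -2.182 2.341
v 1.535 -2.358 0.559
v 1.677 -3.15 1.1
v 2.689 -1.892 0.937
v 2.831 -2.685 1.479
v -2.393 0.124 -0.364
v -1.573 0.092 -0.075
v -2.087 1.423 1.533
v -2.907 1.456 1.244
v -1.669 0.584 -0.513
v -2.183 1.915 1.095
v -2.189 0.807 -0.864
v -2.703 2.138 0.744
v -2.829 0.63 -0.922
v -3.343 1.961 0.686
v -3.213 0.157 -0.653
v -3.727 1.488 0.955
v -3.117 -0.335 -0.215
v -3.631 0.996 1.393
v -2.597 -0.558 0.136
v -3.111 0.773 1.744
v -1.957 -0.381 0.194
v -2.471 0.95 1.802
v -2.289 4.042 -2.576
v -1.296 4.379 -2.533
v -2.091 3.278 -1.184
v -1.509 4.699 -2.327
v -1.858 4.906 -2.164
v -2.281 4.963 -2.072
v -2.705 4.861 -2.068
v -3.058 4.617 -2.151
v -3.277 4.274 -2.308
v -3.326 3.891 -2.511
v -3.196 3.533 -2.725
v -2.909 3.264 -2.914
v -2.514 3.129 -3.044
v -2.081 3.152 -3.094
v -1.684 3.329 -3.053
v -1.391 3.629 -2.931
v -1.254 4 -2.747
v 1.214 -2.338 -1.535
v 2.523 -1.201 -0.48
v 0.426 -1.553 -1.404
v 1.735 -0.416 -0.349
v 1.805 -1.464 -3.211
v 3.114 -0.327 -2.156
v 1.017 -0.679 -3.08
v 2.326 0.458 -2.025
v -2.834 0.096 -3.083
v -2.406 0.517 -3.192
v -2.326 -0.076 -1.757
v -2.749 0.699 -3.037
v -3.131 0.598 -2.903
v -3.374 0.263 -2.854
v -3.365 -0.15 -2.911
v -3.107 -0.448 -3.049
v -2.722 -0.491 -3.202
v -2.389 -0.259 -3.3
v -2.264 0.139 -3.296
f 2 4 1
f 5 2 1
f 1 4 3
f 3 5 1
f 2 8 4
f 6 2 5
f 6 8 2
f 4 8 3
f 7 5 3
f 3 8 7
f 7 6 5
f 8 6 7
f 10 9 13
f 10 13 11
f 11 13 14
f 11 14 12
f 13 9 15
f 13 15 14
f 14 15 16
f 14 16 12
f 15 9 17
f 15 17 16
f 16 17 18
f 16 18 12
f 17 9 19
f 17 19 18
f 18 19 20
f 18 20 12
f 19 9 21
f 19 21 20
f 20 21 22
f 20 22 12
f 21 9 23
f 21 23 22
f 22 23 24
f 22 24 12
f 23 9 25
f 23 25 24
f 24 25 26
f 24 26 12
f 25 9 10
f 25 10 26
f 26 10 11
f 26 11 12
f 28 27 30
f 28 30 29
f 30 27 31
f 30 31 29
f 31 27 32
f 31 32 29
f 32 27 33
f 32 33 29
f 33 27 34
f 33 34 29
f 34 27 35
f 34 35 29
f 35 27 36
f 35 36 29
f 36 27 37
f 36 37 29
f 37 27 38
f 37 38 29
f 38 27 39
f 38 39 29
f 39 27 40
f 39 40 29
f 40 27 41
f 40 41 29
f 41 27 42
f 41 42 29
f 42 27 43
f 42 43 29
f 43 27 28
f 43 28 29
f 45 47 44
f 48 45 44
f 44 47 46
f 46 48 44
f 45 51 47
f 49 45 48
f 49 51 45
f 47 51 46
f 50 48 46
f 46 51 50
f 50 49 48
f 51 49 50
f 53 52 55
f 53 55 54
f 55 52 56
f 55 56 54
f 56 52 57
f 56 57 54
f 57 52 58
f 57 58 54
f 58 52 59
f 58 59 54
f 59 52 60
f 59 60 54
f 60 52 61
f 60 61 54
f 61 52 62
f 61 62 54
f 62 52 53
f 62 53 54



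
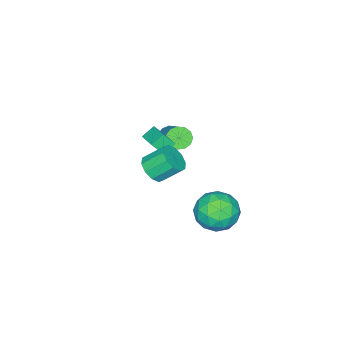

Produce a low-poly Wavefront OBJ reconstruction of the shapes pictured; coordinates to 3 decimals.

v -0.632 0.47 -4.156
v 0.515 0.85 -4.326
v 0.005 -0.87 -2.854
v 1.152 -0.49 -3.024
v 0.348 0.232 -2.459
v -0.046 1.06 -3.263
v 0.566 -1.08 -3.917
v 0.172 -0.252 -4.721
v 1.255 -0.108 -4.178
v 1.12 0.703 -3.277
v -0.6 -0.723 -3.903
v -0.735 0.088 -3.002
v -0.115 0.777 -4.355
v 0.635 -0.797 -2.825
v 0.162 -0.373 -2.493
v 0.836 -0.15 -2.593
v -0.444 0.901 -3.731
v 0.23 1.124 -3.831
v 0.132 0.761 -2.733
v 0.29 -1.144 -3.349
v 0.964 -0.921 -3.449
v -0.316 0.13 -4.587
v 0.358 0.353 -4.687
v 0.388 -0.781 -4.447
v 0.995 0.438 -4.368
v 1.369 -0.35 -3.603
v 1.025 -0.697 -4.128
v 0.793 -0.21 -4.6
v 0.915 0.914 -3.839
v 1.29 0.127 -3.074
v 0.817 0.551 -2.741
v 0.586 1.038 -3.214
v 1.35 0.351 -3.752
v -0.77 -0.147 -4.106
v -0.395 -0.934 -3.341
v -0.066 -1.058 -3.966
v -0.297 -0.571 -4.439
v -0.849 0.33 -3.577
v -0.475 -0.458 -2.812
v -0.273 0.19 -2.58
v -0.505 0.677 -3.052
v -0.83 -0.371 -3.428
v 1.643 -3.408 1.423
v 1.016 -3.162 1.873
v 1.313 -2.945 0.712
v 0.687 -2.699 1.162
v 2.293 -2.401 1.778
v 1.667 -2.155 2.228
v 1.964 -1.938 1.067
v 1.337 -1.692 1.517
v -2.339 -4.539 -1.993
v -1.925 -4.363 -2.504
v -0.848 -3.104 -1.197
v -1.261 -3.281 -0.687
v -2.215 -4.112 -2.507
v -1.137 -2.853 -1.201
v -2.543 -3.996 -2.348
v -1.466 -2.738 -1.041
v -2.807 -4.053 -2.076
v -1.73 -2.794 -0.769
v -2.922 -4.264 -1.777
v -1.845 -3.006 -0.471
v -2.852 -4.563 -1.548
v -1.775 -3.304 -0.241
v -2.619 -4.854 -1.46
v -1.541 -3.595 -0.153
v -2.297 -5.045 -1.541
v -1.219 -3.786 -0.234
v -1.988 -5.076 -1.766
v -0.911 -3.817 -0.459
v -1.791 -4.936 -2.063
v -0.713 -3.677 -0.756
v -1.767 -4.67 -2.338
v -0.69 -3.412 -1.031
v 3.972 -1.107 1.858
v 4.685 -1.025 2.211
v 4.162 -0.191 3.075
v 3.448 -0.273 2.722
v 4.649 -0.682 1.857
v 4.126 0.153 2.722
v 4.355 -0.5 1.504
v 3.831 0.334 2.368
v 3.914 -0.551 1.286
v 3.391 0.283 2.15
v 3.495 -0.814 1.286
v 2.972 0.02 2.15
v 3.258 -1.189 1.505
v 2.735 -0.355 2.369
v 3.294 -1.533 1.858
v 2.771 -0.698 2.723
v 3.589 -1.714 2.212
v 3.065 -0.88 3.076
v 4.029 -1.663 2.43
v 3.506 -0.829 3.294
v 4.448 -1.4 2.43
v 3.925 -0.566 3.294
f 1 38 17
f 38 12 41
f 17 41 6
f 38 41 17
f 1 17 13
f 17 6 18
f 13 18 2
f 17 18 13
f 1 13 22
f 13 2 23
f 22 23 8
f 13 23 22
f 1 22 34
f 22 8 37
f 34 37 11
f 22 37 34
f 1 34 38
f 34 11 42
f 38 42 12
f 34 42 38
f 2 18 29
f 18 6 32
f 29 32 10
f 18 32 29
f 6 41 19
f 41 12 40
f 19 40 5
f 41 40 19
f 12 42 39
f 42 11 35
f 39 35 3
f 42 35 39
f 11 37 36
f 37 8 24
f 36 24 7
f 37 24 36
f 8 23 28
f 23 2 25
f 28 25 9
f 23 25 28
f 4 30 16
f 30 10 31
f 16 31 5
f 30 31 16
f 4 16 14
f 16 5 15
f 14 15 3
f 16 15 14
f 4 14 21
f 14 3 20
f 21 20 7
f 14 20 21
f 4 21 26
f 21 7 27
f 26 27 9
f 21 27 26
f 4 26 30
f 26 9 33
f 30 33 10
f 26 33 30
f 5 31 19
f 31 10 32
f 19 32 6
f 31 32 19
f 3 15 39
f 15 5 40
f 39 40 12
f 15 40 39
f 7 20 36
f 20 3 35
f 36 35 11
f 20 35 36
f 9 27 28
f 27 7 24
f 28 24 8
f 27 24 28
f 10 33 29
f 33 9 25
f 29 25 2
f 33 25 29
f 44 46 43
f 47 44 43
f 43 46 45
f 45 47 43
f 44 50 46
f 48 44 47
f 48 50 44
f 46 50 45
f 49 47 45
f 45 50 49
f 49 48 47
f 50 48 49
f 52 51 55
f 52 55 53
f 53 55 56
f 53 56 54
f 55 51 57
f 55 57 56
f 56 57 58
f 56 58 54
f 57 51 59
f 57 59 58
f 58 59 60
f 58 60 54
f 59 51 61
f 59 61 60
f 60 61 62
f 60 62 54
f 61 51 63
f 61 63 62
f 62 63 64
f 62 64 54
f 63 51 65
f 63 65 64
f 64 65 66
f 64 66 54
f 65 51 67
f 65 67 66
f 66 67 68
f 66 68 54
f 67 51 69
f 67 69 68
f 68 69 70
f 68 70 54
f 69 51 71
f 69 71 70
f 70 71 72
f 70 72 54
f 71 51 73
f 71 73 72
f 72 73 74
f 72 74 54
f 73 51 52
f 73 52 74
f 74 52 53
f 74 53 54
f 76 75 79
f 76 79 77
f 77 79 80
f 77 80 78
f 79 75 81
f 79 81 80
f 80 81 82
f 80 82 78
f 81 75 83
f 81 83 82
f 82 83 84
f 82 84 78
f 83 75 85
f 83 85 84
f 84 85 86
f 84 86 78
f 85 75 87
f 85 87 86
f 86 87 88
f 86 88 78
f 87 75 89
f 87 89 88
f 88 89 90
f 88 90 78
f 89 75 91
f 89 91 90
f 90 91 92
f 90 92 78
f 91 75 93
f 91 93 92
f 92 93 94
f 92 94 78
f 93 75 95
f 93 95 94
f 94 95 96
f 94 96 78
f 95 75 76
f 95 76 96
f 96 76 77
f 96 77 78



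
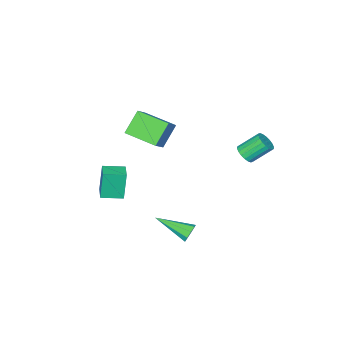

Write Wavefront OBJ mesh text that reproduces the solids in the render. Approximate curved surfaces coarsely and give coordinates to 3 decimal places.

v -1.49 -3.345 2.855
v -0.599 -3.008 3.665
v -1.915 -1.556 2.578
v -1.024 -1.219 3.388
v -0.476 -3.281 1.712
v 0.415 -2.944 2.522
v -0.901 -1.492 1.435
v -0.01 -1.155 2.245
v 2.188 3.37 -0.707
v 2.418 3.647 -0.265
v 2.912 1.69 -0.033
v 2.058 3.528 -0.175
v 1.759 3.335 -0.333
v 1.66 3.159 -0.667
v 1.808 3.081 -1.019
v 2.134 3.139 -1.225
v 2.485 3.305 -1.189
v 2.697 3.501 -0.927
v 2.67 3.636 -0.562
v -3.081 2.174 1.663
v -2.637 2.125 2.079
v -3.436 2.817 3.013
v -3.879 2.866 2.597
v -2.578 2.36 1.955
v -3.377 3.051 2.889
v -2.619 2.558 1.774
v -3.418 3.249 2.708
v -2.751 2.68 1.571
v -3.55 3.371 2.505
v -2.949 2.701 1.386
v -3.748 3.393 2.319
v -3.172 2.619 1.256
v -3.971 3.31 2.189
v -3.378 2.448 1.206
v -4.177 3.139 2.14
v -3.524 2.223 1.247
v -4.323 2.915 2.181
v -3.583 1.989 1.371
v -4.382 2.68 2.305
v -3.542 1.791 1.552
v -4.341 2.482 2.486
v -3.41 1.669 1.755
v -4.209 2.36 2.689
v -3.212 1.647 1.941
v -4.011 2.339 2.874
v -2.989 1.73 2.071
v -3.788 2.421 3.004
v -2.783 1.901 2.12
v -3.582 2.592 3.054
v 3.433 -1.704 0.54
v 3.168 -1.746 2.158
v 2.57 -0.924 0.418
v 2.305 -0.965 2.036
v 4.075 -0.975 0.664
v 3.81 -1.016 2.282
v 3.212 -0.194 0.542
v 2.947 -0.236 2.16
f 2 4 1
f 5 2 1
f 1 4 3
f 3 5 1
f 2 8 4
f 6 2 5
f 6 8 2
f 4 8 3
f 7 5 3
f 3 8 7
f 7 6 5
f 8 6 7
f 10 9 12
f 10 12 11
f 12 9 13
f 12 13 11
f 13 9 14
f 13 14 11
f 14 9 15
f 14 15 11
f 15 9 16
f 15 16 11
f 16 9 17
f 16 17 11
f 17 9 18
f 17 18 11
f 18 9 19
f 18 19 11
f 19 9 10
f 19 10 11
f 21 20 24
f 21 24 22
f 22 24 25
f 22 25 23
f 24 20 26
f 24 26 25
f 25 26 27
f 25 27 23
f 26 20 28
f 26 28 27
f 27 28 29
f 27 29 23
f 28 20 30
f 28 30 29
f 29 30 31
f 29 31 23
f 30 20 32
f 30 32 31
f 31 32 33
f 31 33 23
f 32 20 34
f 32 34 33
f 33 34 35
f 33 35 23
f 34 20 36
f 34 36 35
f 35 36 37
f 35 37 23
f 36 20 38
f 36 38 37
f 37 38 39
f 37 39 23
f 38 20 40
f 38 40 39
f 39 40 41
f 39 41 23
f 40 20 42
f 40 42 41
f 41 42 43
f 41 43 23
f 42 20 44
f 42 44 43
f 43 44 45
f 43 45 23
f 44 20 46
f 44 46 45
f 45 46 47
f 45 47 23
f 46 20 48
f 46 48 47
f 47 48 49
f 47 49 23
f 48 20 21
f 48 21 49
f 49 21 22
f 49 22 23
f 51 53 50
f 54 51 50
f 50 53 52
f 52 54 50
f 51 57 53
f 55 51 54
f 55 57 51
f 53 57 52
f 56 54 52
f 52 57 56
f 56 55 54
f 57 55 56



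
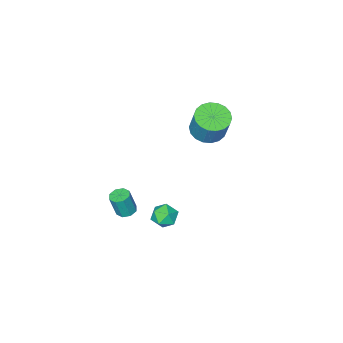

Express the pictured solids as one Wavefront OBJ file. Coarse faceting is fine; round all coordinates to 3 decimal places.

v 1.27 3.196 -1.631
v 2.059 3.301 -1.302
v 1.761 2.219 -2.498
v 2.55 2.324 -2.169
v 1.928 1.967 -1.69
v 1.624 2.571 -1.155
v 2.196 2.949 -2.645
v 1.892 3.553 -2.11
v 2.632 3.148 -1.929
v 2.466 2.542 -1.339
v 1.354 2.978 -2.461
v 1.188 2.372 -1.871
v -3.967 -0.424 0.327
v -3.138 -1.111 0.494
v -2.864 -0.364 2.219
v -3.693 0.324 2.053
v -2.921 -0.727 0.292
v -2.647 0.021 2.018
v -2.911 -0.282 0.098
v -2.637 0.465 1.824
v -3.11 0.134 -0.05
v -2.836 0.882 1.675
v -3.479 0.44 -0.124
v -3.205 1.188 1.601
v -3.945 0.575 -0.109
v -3.671 1.322 1.616
v -4.415 0.512 -0.007
v -4.141 1.259 1.718
v -4.796 0.264 0.161
v -4.522 1.011 1.886
v -5.013 -0.121 0.362
v -4.739 0.627 2.088
v -5.023 -0.565 0.556
v -4.749 0.182 2.282
v -4.824 -0.982 0.705
v -4.55 -0.234 2.43
v -4.455 -1.288 0.779
v -4.181 -0.54 2.504
v -3.989 -1.422 0.764
v -3.715 -0.675 2.489
v -3.519 -1.359 0.662
v -3.245 -0.612 2.387
v 3.427 1.319 -1.53
v 3.994 1.156 -1.686
v 4.34 0.998 -0.266
v 3.773 1.161 -0.11
v 3.951 1.617 -1.625
v 4.297 1.459 -0.205
v 3.601 1.903 -1.508
v 3.947 1.745 -0.088
v 3.149 1.847 -1.404
v 3.496 1.689 0.016
v 2.86 1.482 -1.374
v 3.206 1.324 0.046
v 2.903 1.021 -1.435
v 3.249 0.863 -0.015
v 3.253 0.735 -1.552
v 3.599 0.577 -0.132
v 3.704 0.791 -1.656
v 4.051 0.633 -0.236
f 1 12 6
f 1 6 2
f 1 2 8
f 1 8 11
f 1 11 12
f 2 6 10
f 6 12 5
f 12 11 3
f 11 8 7
f 8 2 9
f 4 10 5
f 4 5 3
f 4 3 7
f 4 7 9
f 4 9 10
f 5 10 6
f 3 5 12
f 7 3 11
f 9 7 8
f 10 9 2
f 14 13 17
f 14 17 15
f 15 17 18
f 15 18 16
f 17 13 19
f 17 19 18
f 18 19 20
f 18 20 16
f 19 13 21
f 19 21 20
f 20 21 22
f 20 22 16
f 21 13 23
f 21 23 22
f 22 23 24
f 22 24 16
f 23 13 25
f 23 25 24
f 24 25 26
f 24 26 16
f 25 13 27
f 25 27 26
f 26 27 28
f 26 28 16
f 27 13 29
f 27 29 28
f 28 29 30
f 28 30 16
f 29 13 31
f 29 31 30
f 30 31 32
f 30 32 16
f 31 13 33
f 31 33 32
f 32 33 34
f 32 34 16
f 33 13 35
f 33 35 34
f 34 35 36
f 34 36 16
f 35 13 37
f 35 37 36
f 36 37 38
f 36 38 16
f 37 13 39
f 37 39 38
f 38 39 40
f 38 40 16
f 39 13 41
f 39 41 40
f 40 41 42
f 40 42 16
f 41 13 14
f 41 14 42
f 42 14 15
f 42 15 16
f 44 43 47
f 44 47 45
f 45 47 48
f 45 48 46
f 47 43 49
f 47 49 48
f 48 49 50
f 48 50 46
f 49 43 51
f 49 51 50
f 50 51 52
f 50 52 46
f 51 43 53
f 51 53 52
f 52 53 54
f 52 54 46
f 53 43 55
f 53 55 54
f 54 55 56
f 54 56 46
f 55 43 57
f 55 57 56
f 56 57 58
f 56 58 46
f 57 43 59
f 57 59 58
f 58 59 60
f 58 60 46
f 59 43 44
f 59 44 60
f 60 44 45
f 60 45 46



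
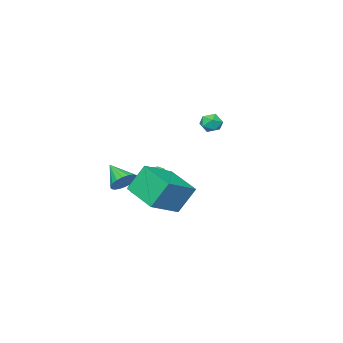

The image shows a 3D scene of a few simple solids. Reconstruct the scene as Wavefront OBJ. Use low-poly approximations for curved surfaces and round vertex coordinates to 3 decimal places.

v 1.437 -0.275 -0.354
v 0.805 0.261 1.085
v 1.799 1.654 -0.913
v 1.168 2.189 0.526
v 3.152 -0.369 0.434
v 2.521 0.166 1.873
v 3.515 1.559 -0.125
v 2.883 2.095 1.314
v 2.095 -1.652 0.246
v 2.513 -1.316 0.757
v 1.965 -2.748 1.074
v 2.209 -1.22 0.836
v 1.882 -1.209 0.799
v 1.597 -1.286 0.653
v 1.411 -1.435 0.425
v 1.361 -1.627 0.163
v 1.456 -1.824 -0.083
v 1.677 -1.987 -0.264
v 1.982 -2.084 -0.344
v 2.309 -2.095 -0.307
v 2.594 -2.018 -0.16
v 2.78 -1.869 0.067
v 2.83 -1.677 0.33
v 2.735 -1.479 0.576
v -4.573 -1.592 2.81
v -4.294 -1.353 2.259
v -3.606 -1.867 3.181
v -3.327 -1.628 2.63
v -3.604 -1.214 3.067
v -4.202 -1.045 2.838
v -3.698 -2.175 2.602
v -4.296 -2.006 2.373
v -3.753 -1.714 2.131
v -3.695 -1.12 2.418
v -4.205 -2.1 3.022
v -4.147 -1.506 3.309
v -0.589 -3.279 -1.225
v -0.218 -3.639 -0.883
v 0.22 -1.94 0.428
v -0.151 -1.581 0.085
v -0.017 -3.499 -1.132
v 0.421 -1.8 0.179
v 0.003 -3.289 -1.41
v 0.441 -1.59 -0.1
v -0.166 -3.076 -1.63
v 0.272 -1.377 -0.32
v -0.469 -2.928 -1.722
v -0.031 -1.229 -0.411
v -0.81 -2.891 -1.655
v -0.372 -1.192 -0.344
v -1.081 -2.977 -1.453
v -0.643 -1.279 -0.142
v -1.195 -3.16 -1.178
v -0.757 -1.461 0.133
v -1.118 -3.38 -0.918
v -0.68 -1.681 0.393
v -0.872 -3.569 -0.756
v -0.434 -1.87 0.555
v -0.537 -3.665 -0.743
v -0.099 -1.966 0.568
f 2 4 1
f 5 2 1
f 1 4 3
f 3 5 1
f 2 8 4
f 6 2 5
f 6 8 2
f 4 8 3
f 7 5 3
f 3 8 7
f 7 6 5
f 8 6 7
f 10 9 12
f 10 12 11
f 12 9 13
f 12 13 11
f 13 9 14
f 13 14 11
f 14 9 15
f 14 15 11
f 15 9 16
f 15 16 11
f 16 9 17
f 16 17 11
f 17 9 18
f 17 18 11
f 18 9 19
f 18 19 11
f 19 9 20
f 19 20 11
f 20 9 21
f 20 21 11
f 21 9 22
f 21 22 11
f 22 9 23
f 22 23 11
f 23 9 24
f 23 24 11
f 24 9 10
f 24 10 11
f 25 36 30
f 25 30 26
f 25 26 32
f 25 32 35
f 25 35 36
f 26 30 34
f 30 36 29
f 36 35 27
f 35 32 31
f 32 26 33
f 28 34 29
f 28 29 27
f 28 27 31
f 28 31 33
f 28 33 34
f 29 34 30
f 27 29 36
f 31 27 35
f 33 31 32
f 34 33 26
f 38 37 41
f 38 41 39
f 39 41 42
f 39 42 40
f 41 37 43
f 41 43 42
f 42 43 44
f 42 44 40
f 43 37 45
f 43 45 44
f 44 45 46
f 44 46 40
f 45 37 47
f 45 47 46
f 46 47 48
f 46 48 40
f 47 37 49
f 47 49 48
f 48 49 50
f 48 50 40
f 49 37 51
f 49 51 50
f 50 51 52
f 50 52 40
f 51 37 53
f 51 53 52
f 52 53 54
f 52 54 40
f 53 37 55
f 53 55 54
f 54 55 56
f 54 56 40
f 55 37 57
f 55 57 56
f 56 57 58
f 56 58 40
f 57 37 59
f 57 59 58
f 58 59 60
f 58 60 40
f 59 37 38
f 59 38 60
f 60 38 39
f 60 39 40



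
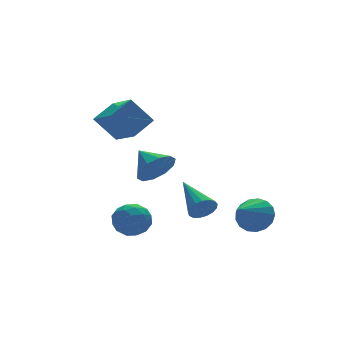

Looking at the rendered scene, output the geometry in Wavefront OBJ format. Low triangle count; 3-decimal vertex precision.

v -0.472 -0.701 -3.13
v 0.051 -0.152 -2.698
v -0.091 -1.748 -2.262
v 0.432 -1.199 -1.83
v -0.434 -1.108 -1.778
v -0.67 -0.461 -2.315
v 0.63 -1.439 -2.645
v 0.394 -0.792 -3.182
v 0.732 -0.608 -2.398
v 0.074 -0.403 -1.862
v -0.114 -1.497 -3.098
v -0.772 -1.292 -2.562
v -0.244 -0.335 -2.99
v 0.204 -1.565 -1.97
v -0.305 -1.512 -1.939
v 0.002 -1.189 -1.685
v -0.668 -0.517 -2.765
v -0.361 -0.194 -2.511
v -0.646 -0.755 -1.97
v 0.321 -1.706 -2.449
v 0.628 -1.383 -2.195
v -0.042 -0.711 -3.275
v 0.265 -0.388 -3.021
v 0.606 -1.145 -2.99
v 0.463 -0.28 -2.56
v 0.688 -0.895 -2.05
v 0.804 -1.036 -2.529
v 0.665 -0.656 -2.844
v 0.077 -0.16 -2.245
v 0.301 -0.775 -1.735
v -0.208 -0.722 -1.705
v -0.347 -0.341 -2.02
v 0.477 -0.428 -2.069
v -0.341 -1.125 -3.225
v -0.117 -1.74 -2.715
v 0.307 -1.559 -2.94
v 0.168 -1.178 -3.255
v -0.728 -1.005 -2.91
v -0.503 -1.62 -2.4
v -0.705 -1.244 -2.116
v -0.844 -0.864 -2.431
v -0.517 -1.472 -2.891
v -0.278 1.959 2.109
v -0.216 0.423 2.833
v 0.761 2.274 2.687
v 0.823 0.737 3.412
v 0.497 1.463 0.988
v 0.559 -0.074 1.713
v 1.536 1.777 1.567
v 1.598 0.241 2.291
v 1.778 0.382 -0.512
v 2.23 0.048 0.241
v 1.562 1.538 0.132
v 2.62 0.311 -0.1
v 2.688 0.601 -0.599
v 2.409 0.808 -1.064
v 1.888 0.852 -1.318
v 1.326 0.717 -1.265
v 0.936 0.454 -0.923
v 0.868 0.164 -0.425
v 1.148 -0.043 0.041
v 1.668 -0.088 0.295
v 2.248 -2.672 -1.664
v 2.541 -2.462 -2.193
v 2.332 -0.848 -0.896
v 2.243 -2.423 -2.253
v 1.946 -2.441 -2.179
v 1.719 -2.512 -1.986
v 1.613 -2.619 -1.719
v 1.652 -2.738 -1.44
v 1.828 -2.842 -1.212
v 2.1 -2.907 -1.087
v 2.406 -2.918 -1.095
v 2.676 -2.873 -1.232
v 2.848 -2.781 -1.469
v 2.882 -2.665 -1.75
v 2.771 -2.549 -2.011
v 4.17 -3.455 -2.106
v 4.494 -3.132 -1.379
v 2.89 -4.225 -1.194
v 4.23 -2.843 -1.505
v 3.952 -2.694 -1.77
v 3.723 -2.72 -2.111
v 3.597 -2.914 -2.452
v 3.602 -3.232 -2.713
v 3.737 -3.601 -2.835
v 3.971 -3.936 -2.791
v 4.251 -4.162 -2.589
v 4.512 -4.225 -2.277
v 4.694 -4.112 -1.926
v 4.756 -3.848 -1.616
v 4.684 -3.495 -1.419
f 1 38 17
f 38 12 41
f 17 41 6
f 38 41 17
f 1 17 13
f 17 6 18
f 13 18 2
f 17 18 13
f 1 13 22
f 13 2 23
f 22 23 8
f 13 23 22
f 1 22 34
f 22 8 37
f 34 37 11
f 22 37 34
f 1 34 38
f 34 11 42
f 38 42 12
f 34 42 38
f 2 18 29
f 18 6 32
f 29 32 10
f 18 32 29
f 6 41 19
f 41 12 40
f 19 40 5
f 41 40 19
f 12 42 39
f 42 11 35
f 39 35 3
f 42 35 39
f 11 37 36
f 37 8 24
f 36 24 7
f 37 24 36
f 8 23 28
f 23 2 25
f 28 25 9
f 23 25 28
f 4 30 16
f 30 10 31
f 16 31 5
f 30 31 16
f 4 16 14
f 16 5 15
f 14 15 3
f 16 15 14
f 4 14 21
f 14 3 20
f 21 20 7
f 14 20 21
f 4 21 26
f 21 7 27
f 26 27 9
f 21 27 26
f 4 26 30
f 26 9 33
f 30 33 10
f 26 33 30
f 5 31 19
f 31 10 32
f 19 32 6
f 31 32 19
f 3 15 39
f 15 5 40
f 39 40 12
f 15 40 39
f 7 20 36
f 20 3 35
f 36 35 11
f 20 35 36
f 9 27 28
f 27 7 24
f 28 24 8
f 27 24 28
f 10 33 29
f 33 9 25
f 29 25 2
f 33 25 29
f 44 46 43
f 47 44 43
f 43 46 45
f 45 47 43
f 44 50 46
f 48 44 47
f 48 50 44
f 46 50 45
f 49 47 45
f 45 50 49
f 49 48 47
f 50 48 49
f 52 51 54
f 52 54 53
f 54 51 55
f 54 55 53
f 55 51 56
f 55 56 53
f 56 51 57
f 56 57 53
f 57 51 58
f 57 58 53
f 58 51 59
f 58 59 53
f 59 51 60
f 59 60 53
f 60 51 61
f 60 61 53
f 61 51 62
f 61 62 53
f 62 51 52
f 62 52 53
f 64 63 66
f 64 66 65
f 66 63 67
f 66 67 65
f 67 63 68
f 67 68 65
f 68 63 69
f 68 69 65
f 69 63 70
f 69 70 65
f 70 63 71
f 70 71 65
f 71 63 72
f 71 72 65
f 72 63 73
f 72 73 65
f 73 63 74
f 73 74 65
f 74 63 75
f 74 75 65
f 75 63 76
f 75 76 65
f 76 63 77
f 76 77 65
f 77 63 64
f 77 64 65
f 79 78 81
f 79 81 80
f 81 78 82
f 81 82 80
f 82 78 83
f 82 83 80
f 83 78 84
f 83 84 80
f 84 78 85
f 84 85 80
f 85 78 86
f 85 86 80
f 86 78 87
f 86 87 80
f 87 78 88
f 87 88 80
f 88 78 89
f 88 89 80
f 89 78 90
f 89 90 80
f 90 78 91
f 90 91 80
f 91 78 92
f 91 92 80
f 92 78 79
f 92 79 80



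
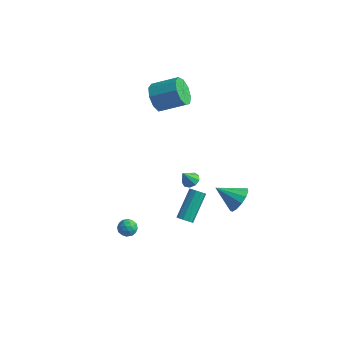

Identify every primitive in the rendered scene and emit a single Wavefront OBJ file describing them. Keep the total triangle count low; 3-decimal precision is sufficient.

v -4.531 3.531 2
v -3.982 3.482 1.059
v -2.5 4.32 1.88
v -3.049 4.369 2.82
v -4.365 4.12 1.098
v -2.883 4.959 1.919
v -4.826 4.483 1.559
v -3.344 5.322 2.38
v -5.148 4.4 2.226
v -3.666 5.239 3.047
v -5.182 3.91 2.787
v -3.7 4.749 3.608
v -4.911 3.243 2.98
v -3.429 4.082 3.801
v -4.462 2.71 2.714
v -2.981 3.549 3.535
v -4.046 2.561 2.114
v -2.564 3.4 2.935
v -3.856 2.866 1.46
v -2.374 3.705 2.281
v -1.264 -3.168 -4.354
v -0.83 -3.598 -4.097
v -2.05 -3.622 -3.783
v -1.616 -4.052 -3.526
v -1.585 -3.411 -3.36
v -1.1 -3.131 -3.713
v -1.78 -4.089 -4.167
v -1.295 -3.809 -4.52
v -1.149 -4.167 -3.982
v -1.028 -3.748 -3.483
v -1.852 -3.472 -4.397
v -1.731 -3.053 -3.898
v -0.978 -3.343 -4.276
v -1.902 -3.877 -3.604
v -1.884 -3.5 -3.507
v -1.629 -3.753 -3.356
v -1.137 -3.069 -4.05
v -0.882 -3.321 -3.899
v -1.325 -3.211 -3.466
v -1.998 -3.899 -3.981
v -1.743 -4.151 -3.83
v -1.251 -3.467 -4.524
v -0.996 -3.72 -4.373
v -1.555 -4.009 -4.414
v -0.91 -3.93 -4.057
v -1.372 -4.197 -3.722
v -1.469 -4.219 -4.098
v -1.184 -4.054 -4.306
v -0.84 -3.684 -3.764
v -1.301 -3.951 -3.429
v -1.283 -3.574 -3.331
v -0.998 -3.409 -3.538
v -1.027 -4.019 -3.696
v -1.579 -3.269 -4.451
v -2.04 -3.536 -4.116
v -1.882 -3.811 -4.342
v -1.597 -3.646 -4.549
v -1.508 -3.023 -4.158
v -1.97 -3.29 -3.823
v -1.696 -3.166 -3.574
v -1.411 -3.001 -3.782
v -1.853 -3.201 -4.184
v 3.503 -4.553 0.488
v 3.706 -4.223 0.156
v 3.52 -2.677 1.58
v 3.317 -3.007 1.912
v 3.394 -4.223 0.115
v 3.208 -2.677 1.539
v 3.123 -4.348 0.216
v 2.937 -2.803 1.64
v 2.997 -4.552 0.421
v 2.811 -3.006 1.845
v 3.065 -4.756 0.652
v 2.879 -3.211 2.076
v 3.3 -4.883 0.82
v 3.114 -3.337 2.244
v 3.612 -4.883 0.861
v 3.426 -3.337 2.285
v 3.883 -4.757 0.76
v 3.697 -3.212 2.184
v 4.009 -4.554 0.555
v 3.823 -3.008 1.979
v 3.941 -4.349 0.324
v 3.755 -2.804 1.748
v 2.412 -2.444 2.033
v 2.949 -2.349 2.232
v 2.168 -2.936 2.927
v 2.711 -2.047 2.333
v 2.334 -1.932 2.293
v 1.993 -2.055 2.132
v 1.849 -2.361 1.924
v 1.968 -2.705 1.767
v 2.295 -2.927 1.734
v 2.677 -2.923 1.841
v 2.935 -2.695 2.038
v 2.6 2.446 -3.617
v 2.999 2.82 -2.792
v 1.24 1.834 -2.683
v 2.673 3.22 -3.004
v 2.324 3.374 -3.41
v 2.062 3.234 -3.883
v 1.971 2.844 -4.271
v 2.08 2.328 -4.451
v 2.354 1.849 -4.367
v 2.705 1.56 -4.045
v 3.024 1.552 -3.587
v 3.207 1.829 -3.138
v 3.198 2.301 -2.842
f 2 1 5
f 2 5 3
f 3 5 6
f 3 6 4
f 5 1 7
f 5 7 6
f 6 7 8
f 6 8 4
f 7 1 9
f 7 9 8
f 8 9 10
f 8 10 4
f 9 1 11
f 9 11 10
f 10 11 12
f 10 12 4
f 11 1 13
f 11 13 12
f 12 13 14
f 12 14 4
f 13 1 15
f 13 15 14
f 14 15 16
f 14 16 4
f 15 1 17
f 15 17 16
f 16 17 18
f 16 18 4
f 17 1 19
f 17 19 18
f 18 19 20
f 18 20 4
f 19 1 2
f 19 2 20
f 20 2 3
f 20 3 4
f 21 58 37
f 58 32 61
f 37 61 26
f 58 61 37
f 21 37 33
f 37 26 38
f 33 38 22
f 37 38 33
f 21 33 42
f 33 22 43
f 42 43 28
f 33 43 42
f 21 42 54
f 42 28 57
f 54 57 31
f 42 57 54
f 21 54 58
f 54 31 62
f 58 62 32
f 54 62 58
f 22 38 49
f 38 26 52
f 49 52 30
f 38 52 49
f 26 61 39
f 61 32 60
f 39 60 25
f 61 60 39
f 32 62 59
f 62 31 55
f 59 55 23
f 62 55 59
f 31 57 56
f 57 28 44
f 56 44 27
f 57 44 56
f 28 43 48
f 43 22 45
f 48 45 29
f 43 45 48
f 24 50 36
f 50 30 51
f 36 51 25
f 50 51 36
f 24 36 34
f 36 25 35
f 34 35 23
f 36 35 34
f 24 34 41
f 34 23 40
f 41 40 27
f 34 40 41
f 24 41 46
f 41 27 47
f 46 47 29
f 41 47 46
f 24 46 50
f 46 29 53
f 50 53 30
f 46 53 50
f 25 51 39
f 51 30 52
f 39 52 26
f 51 52 39
f 23 35 59
f 35 25 60
f 59 60 32
f 35 60 59
f 27 40 56
f 40 23 55
f 56 55 31
f 40 55 56
f 29 47 48
f 47 27 44
f 48 44 28
f 47 44 48
f 30 53 49
f 53 29 45
f 49 45 22
f 53 45 49
f 64 63 67
f 64 67 65
f 65 67 68
f 65 68 66
f 67 63 69
f 67 69 68
f 68 69 70
f 68 70 66
f 69 63 71
f 69 71 70
f 70 71 72
f 70 72 66
f 71 63 73
f 71 73 72
f 72 73 74
f 72 74 66
f 73 63 75
f 73 75 74
f 74 75 76
f 74 76 66
f 75 63 77
f 75 77 76
f 76 77 78
f 76 78 66
f 77 63 79
f 77 79 78
f 78 79 80
f 78 80 66
f 79 63 81
f 79 81 80
f 80 81 82
f 80 82 66
f 81 63 83
f 81 83 82
f 82 83 84
f 82 84 66
f 83 63 64
f 83 64 84
f 84 64 65
f 84 65 66
f 86 85 88
f 86 88 87
f 88 85 89
f 88 89 87
f 89 85 90
f 89 90 87
f 90 85 91
f 90 91 87
f 91 85 92
f 91 92 87
f 92 85 93
f 92 93 87
f 93 85 94
f 93 94 87
f 94 85 95
f 94 95 87
f 95 85 86
f 95 86 87
f 97 96 99
f 97 99 98
f 99 96 100
f 99 100 98
f 100 96 101
f 100 101 98
f 101 96 102
f 101 102 98
f 102 96 103
f 102 103 98
f 103 96 104
f 103 104 98
f 104 96 105
f 104 105 98
f 105 96 106
f 105 106 98
f 106 96 107
f 106 107 98
f 107 96 108
f 107 108 98
f 108 96 97
f 108 97 98



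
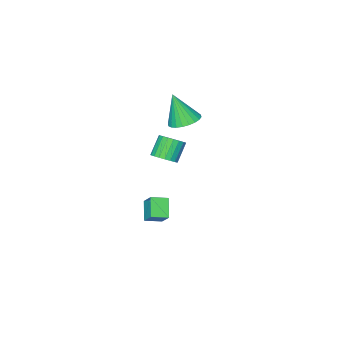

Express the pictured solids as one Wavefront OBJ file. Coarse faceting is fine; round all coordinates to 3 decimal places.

v 3.442 1.361 3.479
v 3.995 1.021 3.813
v 3.232 0.799 4.854
v 2.678 1.139 4.521
v 4.034 1.308 3.902
v 3.271 1.086 4.944
v 3.971 1.605 3.919
v 3.208 1.383 4.96
v 3.816 1.859 3.86
v 3.053 1.637 4.901
v 3.597 2.027 3.735
v 2.833 1.805 4.776
v 3.35 2.08 3.565
v 2.587 1.858 4.607
v 3.12 2.009 3.381
v 2.356 1.787 4.423
v 2.945 1.825 3.214
v 2.182 1.604 4.255
v 2.856 1.562 3.093
v 2.093 1.34 4.134
v 2.868 1.263 3.038
v 2.105 1.042 4.08
v 2.98 0.982 3.06
v 2.216 0.76 4.101
v 3.171 0.766 3.154
v 2.408 0.544 4.196
v 3.409 0.653 3.305
v 2.646 0.431 4.346
v 3.653 0.662 3.485
v 2.89 0.44 4.527
v 3.86 0.792 3.665
v 3.097 0.571 4.706
v -1.62 -2.83 2.215
v -0.725 -2.483 2.182
v -1.3 -3.47 4.105
v -0.913 -2.188 2.314
v -1.209 -1.99 2.431
v -1.567 -1.92 2.515
v -1.933 -1.988 2.553
v -2.252 -2.185 2.54
v -2.474 -2.48 2.478
v -2.566 -2.829 2.376
v -2.514 -3.177 2.249
v -2.326 -3.473 2.117
v -2.03 -3.671 2
v -1.672 -3.741 1.916
v -1.306 -3.672 1.877
v -0.987 -3.475 1.89
v -0.765 -3.18 1.953
v -0.673 -2.832 2.055
v 1.492 -2.6 -2.788
v 1.69 -1.797 -1.947
v 0.62 -2.144 -3.018
v 0.819 -1.341 -2.177
v 2.121 -1.839 -3.663
v 2.32 -1.036 -2.822
v 1.25 -1.383 -3.893
v 1.448 -0.58 -3.052
f 2 1 5
f 2 5 3
f 3 5 6
f 3 6 4
f 5 1 7
f 5 7 6
f 6 7 8
f 6 8 4
f 7 1 9
f 7 9 8
f 8 9 10
f 8 10 4
f 9 1 11
f 9 11 10
f 10 11 12
f 10 12 4
f 11 1 13
f 11 13 12
f 12 13 14
f 12 14 4
f 13 1 15
f 13 15 14
f 14 15 16
f 14 16 4
f 15 1 17
f 15 17 16
f 16 17 18
f 16 18 4
f 17 1 19
f 17 19 18
f 18 19 20
f 18 20 4
f 19 1 21
f 19 21 20
f 20 21 22
f 20 22 4
f 21 1 23
f 21 23 22
f 22 23 24
f 22 24 4
f 23 1 25
f 23 25 24
f 24 25 26
f 24 26 4
f 25 1 27
f 25 27 26
f 26 27 28
f 26 28 4
f 27 1 29
f 27 29 28
f 28 29 30
f 28 30 4
f 29 1 31
f 29 31 30
f 30 31 32
f 30 32 4
f 31 1 2
f 31 2 32
f 32 2 3
f 32 3 4
f 34 33 36
f 34 36 35
f 36 33 37
f 36 37 35
f 37 33 38
f 37 38 35
f 38 33 39
f 38 39 35
f 39 33 40
f 39 40 35
f 40 33 41
f 40 41 35
f 41 33 42
f 41 42 35
f 42 33 43
f 42 43 35
f 43 33 44
f 43 44 35
f 44 33 45
f 44 45 35
f 45 33 46
f 45 46 35
f 46 33 47
f 46 47 35
f 47 33 48
f 47 48 35
f 48 33 49
f 48 49 35
f 49 33 50
f 49 50 35
f 50 33 34
f 50 34 35
f 52 54 51
f 55 52 51
f 51 54 53
f 53 55 51
f 52 58 54
f 56 52 55
f 56 58 52
f 54 58 53
f 57 55 53
f 53 58 57
f 57 56 55
f 58 56 57



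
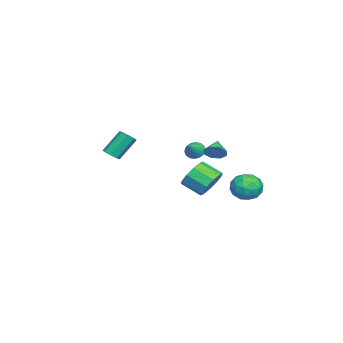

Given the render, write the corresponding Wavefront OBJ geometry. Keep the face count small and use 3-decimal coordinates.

v -2.989 0.32 0.771
v -2.688 0.188 0.28
v -1.951 0.16 1.449
v -2.66 0.416 0.29
v -2.681 0.629 0.374
v -2.75 0.796 0.517
v -2.855 0.89 0.699
v -2.98 0.897 0.892
v -3.106 0.816 1.067
v -3.215 0.66 1.196
v -3.289 0.452 1.261
v -3.318 0.223 1.251
v -3.296 0.01 1.168
v -3.228 -0.157 1.024
v -3.123 -0.25 0.842
v -2.998 -0.258 0.649
v -2.871 -0.177 0.474
v -2.763 -0.02 0.345
v 0.856 2.369 2.076
v 1.154 2.65 2.568
v 0.024 2.291 2.624
v 0.931 2.973 2.275
v 0.664 2.942 1.865
v 0.51 2.576 1.579
v 0.558 2.088 1.584
v 0.782 1.765 1.877
v 1.049 1.796 2.286
v 1.203 2.163 2.572
v 0.334 2.065 -0.364
v 1.14 1.739 -0.694
v 0.972 0.648 -0.026
v 0.166 0.975 0.304
v 1.25 2.021 -0.205
v 1.081 0.93 0.462
v 1.009 2.32 0.223
v 0.841 1.229 0.89
v 0.511 2.522 0.427
v 0.343 1.431 1.094
v -0.054 2.549 0.329
v -0.223 1.459 0.997
v -0.472 2.392 -0.034
v -0.64 1.301 0.634
v -0.581 2.11 -0.522
v -0.75 1.019 0.145
v -0.341 1.811 -0.95
v -0.509 0.72 -0.283
v 0.157 1.609 -1.154
v -0.011 0.518 -0.487
v 0.723 1.581 -1.057
v 0.554 0.491 -0.389
v -2.27 -4.13 0.292
v -1.916 -3.719 0.203
v -2.496 -2.939 1.499
v -2.85 -3.35 1.588
v -2.283 -3.661 0.004
v -2.862 -2.881 1.301
v -2.642 -3.879 -0.026
v -3.222 -3.099 1.271
v -2.784 -4.243 0.13
v -3.363 -3.463 1.427
v -2.624 -4.541 0.381
v -3.204 -3.761 1.677
v -2.258 -4.599 0.579
v -2.837 -3.819 1.876
v -1.898 -4.381 0.609
v -2.478 -3.601 1.906
v -1.757 -4.017 0.453
v -2.336 -3.237 1.75
v -2.391 4.193 -1.183
v -1.527 3.799 -1.301
v -3.053 2.821 -1.459
v -2.189 2.427 -1.577
v -2.467 2.72 -0.71
v -2.057 3.568 -0.539
v -2.523 3.052 -2.221
v -2.113 3.9 -2.05
v -1.608 3.094 -1.943
v -1.574 2.889 -1.009
v -3.006 3.731 -1.751
v -2.972 3.526 -0.817
v -1.901 4.116 -1.217
v -2.679 2.504 -1.543
v -2.842 2.676 -1.033
v -2.334 2.445 -1.102
v -2.213 3.98 -0.77
v -1.705 3.749 -0.839
v -2.257 3.115 -0.492
v -2.875 2.871 -1.921
v -2.367 2.64 -1.99
v -2.246 4.175 -1.658
v -1.738 3.944 -1.727
v -2.323 3.505 -2.268
v -1.441 3.471 -1.664
v -1.83 2.665 -1.827
v -2.026 3.032 -2.205
v -1.785 3.53 -2.105
v -1.42 3.35 -1.115
v -1.809 2.544 -1.278
v -1.973 2.716 -0.768
v -1.732 3.214 -0.667
v -1.468 2.936 -1.493
v -2.771 4.076 -1.482
v -3.16 3.27 -1.645
v -2.848 3.406 -2.093
v -2.607 3.904 -1.992
v -2.75 3.955 -0.933
v -3.139 3.149 -1.096
v -2.795 3.09 -0.655
v -2.554 3.588 -0.555
v -3.112 3.684 -1.267
f 2 1 4
f 2 4 3
f 4 1 5
f 4 5 3
f 5 1 6
f 5 6 3
f 6 1 7
f 6 7 3
f 7 1 8
f 7 8 3
f 8 1 9
f 8 9 3
f 9 1 10
f 9 10 3
f 10 1 11
f 10 11 3
f 11 1 12
f 11 12 3
f 12 1 13
f 12 13 3
f 13 1 14
f 13 14 3
f 14 1 15
f 14 15 3
f 15 1 16
f 15 16 3
f 16 1 17
f 16 17 3
f 17 1 18
f 17 18 3
f 18 1 2
f 18 2 3
f 20 19 22
f 20 22 21
f 22 19 23
f 22 23 21
f 23 19 24
f 23 24 21
f 24 19 25
f 24 25 21
f 25 19 26
f 25 26 21
f 26 19 27
f 26 27 21
f 27 19 28
f 27 28 21
f 28 19 20
f 28 20 21
f 30 29 33
f 30 33 31
f 31 33 34
f 31 34 32
f 33 29 35
f 33 35 34
f 34 35 36
f 34 36 32
f 35 29 37
f 35 37 36
f 36 37 38
f 36 38 32
f 37 29 39
f 37 39 38
f 38 39 40
f 38 40 32
f 39 29 41
f 39 41 40
f 40 41 42
f 40 42 32
f 41 29 43
f 41 43 42
f 42 43 44
f 42 44 32
f 43 29 45
f 43 45 44
f 44 45 46
f 44 46 32
f 45 29 47
f 45 47 46
f 46 47 48
f 46 48 32
f 47 29 49
f 47 49 48
f 48 49 50
f 48 50 32
f 49 29 30
f 49 30 50
f 50 30 31
f 50 31 32
f 52 51 55
f 52 55 53
f 53 55 56
f 53 56 54
f 55 51 57
f 55 57 56
f 56 57 58
f 56 58 54
f 57 51 59
f 57 59 58
f 58 59 60
f 58 60 54
f 59 51 61
f 59 61 60
f 60 61 62
f 60 62 54
f 61 51 63
f 61 63 62
f 62 63 64
f 62 64 54
f 63 51 65
f 63 65 64
f 64 65 66
f 64 66 54
f 65 51 67
f 65 67 66
f 66 67 68
f 66 68 54
f 67 51 52
f 67 52 68
f 68 52 53
f 68 53 54
f 69 106 85
f 106 80 109
f 85 109 74
f 106 109 85
f 69 85 81
f 85 74 86
f 81 86 70
f 85 86 81
f 69 81 90
f 81 70 91
f 90 91 76
f 81 91 90
f 69 90 102
f 90 76 105
f 102 105 79
f 90 105 102
f 69 102 106
f 102 79 110
f 106 110 80
f 102 110 106
f 70 86 97
f 86 74 100
f 97 100 78
f 86 100 97
f 74 109 87
f 109 80 108
f 87 108 73
f 109 108 87
f 80 110 107
f 110 79 103
f 107 103 71
f 110 103 107
f 79 105 104
f 105 76 92
f 104 92 75
f 105 92 104
f 76 91 96
f 91 70 93
f 96 93 77
f 91 93 96
f 72 98 84
f 98 78 99
f 84 99 73
f 98 99 84
f 72 84 82
f 84 73 83
f 82 83 71
f 84 83 82
f 72 82 89
f 82 71 88
f 89 88 75
f 82 88 89
f 72 89 94
f 89 75 95
f 94 95 77
f 89 95 94
f 72 94 98
f 94 77 101
f 98 101 78
f 94 101 98
f 73 99 87
f 99 78 100
f 87 100 74
f 99 100 87
f 71 83 107
f 83 73 108
f 107 108 80
f 83 108 107
f 75 88 104
f 88 71 103
f 104 103 79
f 88 103 104
f 77 95 96
f 95 75 92
f 96 92 76
f 95 92 96
f 78 101 97
f 101 77 93
f 97 93 70
f 101 93 97

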